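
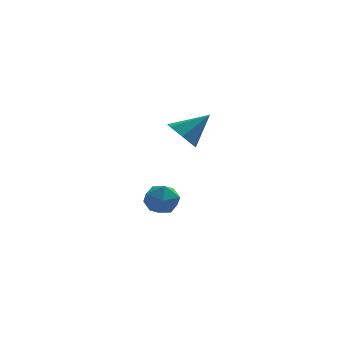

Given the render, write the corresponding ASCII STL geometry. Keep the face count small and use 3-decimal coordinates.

solid 
facet normal -0.734 -0.197 -0.650
outer loop
vertex -0.63 -1.865 2.59
vertex -1.155 -1.048 2.936
vertex -0.466 -1.093 2.171
endloop
endfacet
facet normal 0.908 -0.332 -0.256
outer loop
vertex -0.63 -1.865 2.59
vertex -0.466 -1.093 2.171
vertex 0.255 -0.672 4.184
endloop
endfacet
facet normal -0.734 -0.196 -0.650
outer loop
vertex -0.466 -1.093 2.171
vertex -1.155 -1.048 2.936
vertex -0.82 -0.287 2.328
endloop
endfacet
facet normal 0.816 0.433 -0.383
outer loop
vertex -0.466 -1.093 2.171
vertex -0.82 -0.287 2.328
vertex 0.255 -0.672 4.184
endloop
endfacet
facet normal -0.734 -0.196 -0.650
outer loop
vertex -0.82 -0.287 2.328
vertex -1.155 -1.048 2.936
vertex -1.426 -0.055 2.942
endloop
endfacet
facet normal 0.350 0.937 -0.008
outer loop
vertex -0.82 -0.287 2.328
vertex -1.426 -0.055 2.942
vertex 0.255 -0.672 4.184
endloop
endfacet
facet normal -0.734 -0.196 -0.650
outer loop
vertex -1.426 -0.055 2.942
vertex -1.155 -1.048 2.936
vertex -1.828 -0.571 3.552
endloop
endfacet
facet normal -0.139 0.799 0.585
outer loop
vertex -1.426 -0.055 2.942
vertex -1.828 -0.571 3.552
vertex 0.255 -0.672 4.184
endloop
endfacet
facet normal -0.734 -0.196 -0.650
outer loop
vertex -1.828 -0.571 3.552
vertex -1.155 -1.048 2.936
vertex -1.723 -1.446 3.697
endloop
endfacet
facet normal -0.283 0.124 0.951
outer loop
vertex -1.828 -0.571 3.552
vertex -1.723 -1.446 3.697
vertex 0.255 -0.672 4.184
endloop
endfacet
facet normal -0.734 -0.196 -0.650
outer loop
vertex -1.723 -1.446 3.697
vertex -1.155 -1.048 2.936
vertex -1.19 -2.022 3.269
endloop
endfacet
facet normal 0.027 -0.580 0.814
outer loop
vertex -1.723 -1.446 3.697
vertex -1.19 -2.022 3.269
vertex 0.255 -0.672 4.184
endloop
endfacet
facet normal -0.734 -0.196 -0.650
outer loop
vertex -1.19 -2.022 3.269
vertex -1.155 -1.048 2.936
vertex -0.63 -1.865 2.59
endloop
endfacet
facet normal 0.556 -0.783 0.278
outer loop
vertex -1.19 -2.022 3.269
vertex -0.63 -1.865 2.59
vertex 0.255 -0.672 4.184
endloop
endfacet
facet normal 0.090 0.944 0.318
outer loop
vertex -1.877 4.206 -3.551
vertex -2.299 3.917 -2.573
vertex -1.209 3.869 -2.74
endloop
endfacet
facet normal 0.594 0.788 -0.162
outer loop
vertex -1.877 4.206 -3.551
vertex -1.209 3.869 -2.74
vertex -1.037 3.527 -3.775
endloop
endfacet
facet normal 0.270 0.586 -0.764
outer loop
vertex -1.877 4.206 -3.551
vertex -1.037 3.527 -3.775
vertex -2.02 3.362 -4.248
endloop
endfacet
facet normal -0.435 0.616 -0.657
outer loop
vertex -1.877 4.206 -3.551
vertex -2.02 3.362 -4.248
vertex -2.801 3.603 -3.505
endloop
endfacet
facet normal -0.546 0.838 0.012
outer loop
vertex -1.877 4.206 -3.551
vertex -2.801 3.603 -3.505
vertex -2.299 3.917 -2.573
endloop
endfacet
facet normal 0.969 0.233 0.084
outer loop
vertex -1.037 3.527 -3.775
vertex -1.209 3.869 -2.74
vertex -0.939 2.817 -2.935
endloop
endfacet
facet normal 0.153 0.485 0.861
outer loop
vertex -1.209 3.869 -2.74
vertex -2.299 3.917 -2.573
vertex -1.72 3.058 -2.192
endloop
endfacet
facet normal -0.876 0.313 0.367
outer loop
vertex -2.299 3.917 -2.573
vertex -2.801 3.603 -3.505
vertex -2.703 2.893 -2.665
endloop
endfacet
facet normal -0.696 -0.046 -0.717
outer loop
vertex -2.801 3.603 -3.505
vertex -2.02 3.362 -4.248
vertex -2.531 2.551 -3.7
endloop
endfacet
facet normal 0.445 -0.095 -0.891
outer loop
vertex -2.02 3.362 -4.248
vertex -1.037 3.527 -3.775
vertex -1.441 2.503 -3.867
endloop
endfacet
facet normal 0.435 -0.616 0.657
outer loop
vertex -1.863 2.214 -2.889
vertex -0.939 2.817 -2.935
vertex -1.72 3.058 -2.192
endloop
endfacet
facet normal -0.270 -0.586 0.764
outer loop
vertex -1.863 2.214 -2.889
vertex -1.72 3.058 -2.192
vertex -2.703 2.893 -2.665
endloop
endfacet
facet normal -0.594 -0.788 0.162
outer loop
vertex -1.863 2.214 -2.889
vertex -2.703 2.893 -2.665
vertex -2.531 2.551 -3.7
endloop
endfacet
facet normal -0.090 -0.944 -0.318
outer loop
vertex -1.863 2.214 -2.889
vertex -2.531 2.551 -3.7
vertex -1.441 2.503 -3.867
endloop
endfacet
facet normal 0.546 -0.838 -0.012
outer loop
vertex -1.863 2.214 -2.889
vertex -1.441 2.503 -3.867
vertex -0.939 2.817 -2.935
endloop
endfacet
facet normal 0.696 0.046 0.717
outer loop
vertex -1.72 3.058 -2.192
vertex -0.939 2.817 -2.935
vertex -1.209 3.869 -2.74
endloop
endfacet
facet normal -0.445 0.095 0.891
outer loop
vertex -2.703 2.893 -2.665
vertex -1.72 3.058 -2.192
vertex -2.299 3.917 -2.573
endloop
endfacet
facet normal -0.969 -0.233 -0.084
outer loop
vertex -2.531 2.551 -3.7
vertex -2.703 2.893 -2.665
vertex -2.801 3.603 -3.505
endloop
endfacet
facet normal -0.153 -0.485 -0.861
outer loop
vertex -1.441 2.503 -3.867
vertex -2.531 2.551 -3.7
vertex -2.02 3.362 -4.248
endloop
endfacet
facet normal 0.876 -0.313 -0.367
outer loop
vertex -0.939 2.817 -2.935
vertex -1.441 2.503 -3.867
vertex -1.037 3.527 -3.775
endloop
endfacet

endsolid


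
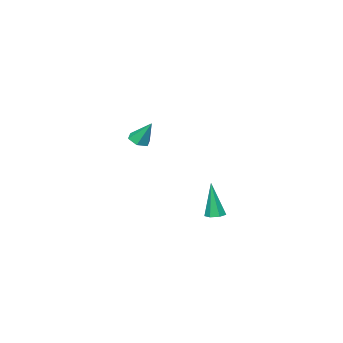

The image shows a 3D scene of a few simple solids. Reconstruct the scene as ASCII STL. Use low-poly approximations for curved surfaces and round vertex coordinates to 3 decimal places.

solid 
facet normal 0.100 -0.519 -0.849
outer loop
vertex 0.075 -4.303 -1.356
vertex -0.533 -4.123 -1.538
vertex -0.014 -3.75 -1.705
endloop
endfacet
facet normal 0.891 0.336 0.306
outer loop
vertex 0.075 -4.303 -1.356
vertex -0.014 -3.75 -1.705
vertex -0.687 -3.317 -0.222
endloop
endfacet
facet normal 0.100 -0.519 -0.849
outer loop
vertex -0.014 -3.75 -1.705
vertex -0.533 -4.123 -1.538
vertex -0.623 -3.57 -1.887
endloop
endfacet
facet normal 0.317 0.939 -0.131
outer loop
vertex -0.014 -3.75 -1.705
vertex -0.623 -3.57 -1.887
vertex -0.687 -3.317 -0.222
endloop
endfacet
facet normal 0.098 -0.520 -0.849
outer loop
vertex -0.623 -3.57 -1.887
vertex -0.533 -4.123 -1.538
vertex -1.141 -3.942 -1.719
endloop
endfacet
facet normal -0.607 0.782 -0.142
outer loop
vertex -0.623 -3.57 -1.887
vertex -1.141 -3.942 -1.719
vertex -0.687 -3.317 -0.222
endloop
endfacet
facet normal 0.098 -0.520 -0.849
outer loop
vertex -1.141 -3.942 -1.719
vertex -0.533 -4.123 -1.538
vertex -1.052 -4.495 -1.37
endloop
endfacet
facet normal -0.959 0.023 0.281
outer loop
vertex -1.141 -3.942 -1.719
vertex -1.052 -4.495 -1.37
vertex -0.687 -3.317 -0.222
endloop
endfacet
facet normal 0.098 -0.520 -0.849
outer loop
vertex -1.052 -4.495 -1.37
vertex -0.533 -4.123 -1.538
vertex -0.444 -4.676 -1.189
endloop
endfacet
facet normal -0.386 -0.580 0.718
outer loop
vertex -1.052 -4.495 -1.37
vertex -0.444 -4.676 -1.189
vertex -0.687 -3.317 -0.222
endloop
endfacet
facet normal 0.100 -0.519 -0.849
outer loop
vertex -0.444 -4.676 -1.189
vertex -0.533 -4.123 -1.538
vertex 0.075 -4.303 -1.356
endloop
endfacet
facet normal 0.538 -0.423 0.729
outer loop
vertex -0.444 -4.676 -1.189
vertex 0.075 -4.303 -1.356
vertex -0.687 -3.317 -0.222
endloop
endfacet
facet normal -0.001 0.148 -0.989
outer loop
vertex 1.878 3.01 -4.418
vertex 1.437 3.334 -4.369
vertex 1.969 3.473 -4.349
endloop
endfacet
facet normal 0.956 -0.217 0.197
outer loop
vertex 1.878 3.01 -4.418
vertex 1.969 3.473 -4.349
vertex 1.443 3.026 -2.291
endloop
endfacet
facet normal -0.001 0.148 -0.989
outer loop
vertex 1.969 3.473 -4.349
vertex 1.437 3.334 -4.369
vertex 1.659 3.832 -4.295
endloop
endfacet
facet normal 0.741 0.592 0.318
outer loop
vertex 1.969 3.473 -4.349
vertex 1.659 3.832 -4.295
vertex 1.443 3.026 -2.291
endloop
endfacet
facet normal -0.003 0.148 -0.989
outer loop
vertex 1.659 3.832 -4.295
vertex 1.437 3.334 -4.369
vertex 1.182 3.816 -4.296
endloop
endfacet
facet normal -0.032 0.928 0.370
outer loop
vertex 1.659 3.832 -4.295
vertex 1.182 3.816 -4.296
vertex 1.443 3.026 -2.291
endloop
endfacet
facet normal -0.003 0.148 -0.989
outer loop
vertex 1.182 3.816 -4.296
vertex 1.437 3.334 -4.369
vertex 0.897 3.437 -4.352
endloop
endfacet
facet normal -0.780 0.540 0.315
outer loop
vertex 1.182 3.816 -4.296
vertex 0.897 3.437 -4.352
vertex 1.443 3.026 -2.291
endloop
endfacet
facet normal -0.003 0.147 -0.989
outer loop
vertex 0.897 3.437 -4.352
vertex 1.437 3.334 -4.369
vertex 1.019 2.981 -4.42
endloop
endfacet
facet normal -0.940 -0.280 0.193
outer loop
vertex 0.897 3.437 -4.352
vertex 1.019 2.981 -4.42
vertex 1.443 3.026 -2.291
endloop
endfacet
facet normal -0.002 0.146 -0.989
outer loop
vertex 1.019 2.981 -4.42
vertex 1.437 3.334 -4.369
vertex 1.456 2.791 -4.449
endloop
endfacet
facet normal -0.391 -0.915 0.097
outer loop
vertex 1.019 2.981 -4.42
vertex 1.456 2.791 -4.449
vertex 1.443 3.026 -2.291
endloop
endfacet
facet normal -0.003 0.146 -0.989
outer loop
vertex 1.456 2.791 -4.449
vertex 1.437 3.334 -4.369
vertex 1.878 3.01 -4.418
endloop
endfacet
facet normal 0.453 -0.886 0.099
outer loop
vertex 1.456 2.791 -4.449
vertex 1.878 3.01 -4.418
vertex 1.443 3.026 -2.291
endloop
endfacet

endsolid


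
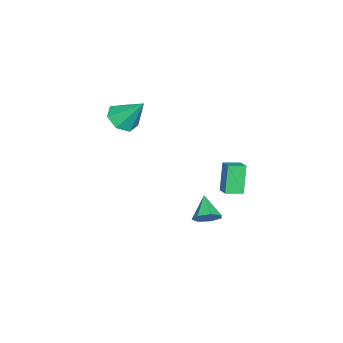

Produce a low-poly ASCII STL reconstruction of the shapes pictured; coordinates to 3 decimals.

solid 
facet normal -0.702 -0.611 -0.366
outer loop
vertex -0.674 2.702 1.689
vertex -1.283 3.521 1.488
vertex 0.073 2.847 0.014
endloop
endfacet
facet normal 0.586 -0.787 0.193
outer loop
vertex 0.683 3.379 0.332
vertex -0.674 2.702 1.689
vertex 0.073 2.847 0.014
endloop
endfacet
facet normal -0.701 -0.613 -0.365
outer loop
vertex 0.073 2.847 0.014
vertex -1.283 3.521 1.488
vertex -0.537 3.665 -0.187
endloop
endfacet
facet normal 0.406 0.079 -0.911
outer loop
vertex -0.537 3.665 -0.187
vertex 0.683 3.379 0.332
vertex 0.073 2.847 0.014
endloop
endfacet
facet normal -0.406 -0.079 0.910
outer loop
vertex -0.674 2.702 1.689
vertex -0.673 4.053 1.806
vertex -1.283 3.521 1.488
endloop
endfacet
facet normal 0.586 -0.787 0.193
outer loop
vertex -0.063 3.235 2.007
vertex -0.674 2.702 1.689
vertex 0.683 3.379 0.332
endloop
endfacet
facet normal -0.405 -0.079 0.911
outer loop
vertex -0.063 3.235 2.007
vertex -0.673 4.053 1.806
vertex -0.674 2.702 1.689
endloop
endfacet
facet normal -0.586 0.787 -0.193
outer loop
vertex -1.283 3.521 1.488
vertex -0.673 4.053 1.806
vertex -0.537 3.665 -0.187
endloop
endfacet
facet normal 0.406 0.078 -0.911
outer loop
vertex 0.074 4.198 0.131
vertex 0.683 3.379 0.332
vertex -0.537 3.665 -0.187
endloop
endfacet
facet normal -0.586 0.787 -0.193
outer loop
vertex -0.537 3.665 -0.187
vertex -0.673 4.053 1.806
vertex 0.074 4.198 0.131
endloop
endfacet
facet normal 0.702 0.612 0.365
outer loop
vertex 0.074 4.198 0.131
vertex -0.063 3.235 2.007
vertex 0.683 3.379 0.332
endloop
endfacet
facet normal 0.701 0.612 0.366
outer loop
vertex -0.673 4.053 1.806
vertex -0.063 3.235 2.007
vertex 0.074 4.198 0.131
endloop
endfacet
facet normal -0.048 -0.632 -0.773
outer loop
vertex -2.437 -4.817 2.21
vertex -3.181 -4.21 1.76
vertex -2.128 -4.155 1.65
endloop
endfacet
facet normal 0.877 -0.004 0.480
outer loop
vertex -2.437 -4.817 2.21
vertex -2.128 -4.155 1.65
vertex -3.079 -2.87 3.4
endloop
endfacet
facet normal -0.048 -0.632 -0.773
outer loop
vertex -2.128 -4.155 1.65
vertex -3.181 -4.21 1.76
vertex -2.612 -3.535 1.173
endloop
endfacet
facet normal 0.794 0.608 -0.015
outer loop
vertex -2.128 -4.155 1.65
vertex -2.612 -3.535 1.173
vertex -3.079 -2.87 3.4
endloop
endfacet
facet normal -0.048 -0.632 -0.773
outer loop
vertex -2.612 -3.535 1.173
vertex -3.181 -4.21 1.76
vertex -3.524 -3.423 1.138
endloop
endfacet
facet normal 0.128 0.957 -0.259
outer loop
vertex -2.612 -3.535 1.173
vertex -3.524 -3.423 1.138
vertex -3.079 -2.87 3.4
endloop
endfacet
facet normal -0.048 -0.632 -0.773
outer loop
vertex -3.524 -3.423 1.138
vertex -3.181 -4.21 1.76
vertex -4.178 -3.904 1.572
endloop
endfacet
facet normal -0.620 0.781 -0.069
outer loop
vertex -3.524 -3.423 1.138
vertex -4.178 -3.904 1.572
vertex -3.079 -2.87 3.4
endloop
endfacet
facet normal -0.048 -0.632 -0.773
outer loop
vertex -4.178 -3.904 1.572
vertex -3.181 -4.21 1.76
vertex -4.081 -4.615 2.147
endloop
endfacet
facet normal -0.886 0.213 0.412
outer loop
vertex -4.178 -3.904 1.572
vertex -4.081 -4.615 2.147
vertex -3.079 -2.87 3.4
endloop
endfacet
facet normal -0.048 -0.632 -0.773
outer loop
vertex -4.081 -4.615 2.147
vertex -3.181 -4.21 1.76
vertex -3.306 -5.021 2.431
endloop
endfacet
facet normal -0.470 -0.321 0.822
outer loop
vertex -4.081 -4.615 2.147
vertex -3.306 -5.021 2.431
vertex -3.079 -2.87 3.4
endloop
endfacet
facet normal -0.048 -0.632 -0.773
outer loop
vertex -3.306 -5.021 2.431
vertex -3.181 -4.21 1.76
vertex -2.437 -4.817 2.21
endloop
endfacet
facet normal 0.315 -0.417 0.853
outer loop
vertex -3.306 -5.021 2.431
vertex -2.437 -4.817 2.21
vertex -3.079 -2.87 3.4
endloop
endfacet
facet normal 0.718 0.404 -0.567
outer loop
vertex -0.274 1.445 -2.865
vertex -0.873 1.789 -3.378
vertex -0.509 2.128 -2.676
endloop
endfacet
facet normal 0.241 -0.181 0.953
outer loop
vertex -0.274 1.445 -2.865
vertex -0.509 2.128 -2.676
vertex -2.007 1.151 -2.482
endloop
endfacet
facet normal 0.718 0.403 -0.567
outer loop
vertex -0.509 2.128 -2.676
vertex -0.873 1.789 -3.378
vertex -1.018 2.556 -3.016
endloop
endfacet
facet normal -0.190 0.463 0.866
outer loop
vertex -0.509 2.128 -2.676
vertex -1.018 2.556 -3.016
vertex -2.007 1.151 -2.482
endloop
endfacet
facet normal 0.717 0.404 -0.568
outer loop
vertex -1.018 2.556 -3.016
vertex -0.873 1.789 -3.378
vertex -1.418 2.406 -3.628
endloop
endfacet
facet normal -0.716 0.623 0.315
outer loop
vertex -1.018 2.556 -3.016
vertex -1.418 2.406 -3.628
vertex -2.007 1.151 -2.482
endloop
endfacet
facet normal 0.718 0.404 -0.567
outer loop
vertex -1.418 2.406 -3.628
vertex -0.873 1.789 -3.378
vertex -1.407 1.792 -4.052
endloop
endfacet
facet normal -0.941 0.181 -0.286
outer loop
vertex -1.418 2.406 -3.628
vertex -1.407 1.792 -4.052
vertex -2.007 1.151 -2.482
endloop
endfacet
facet normal 0.718 0.404 -0.567
outer loop
vertex -1.407 1.792 -4.052
vertex -0.873 1.789 -3.378
vertex -0.994 1.176 -3.968
endloop
endfacet
facet normal -0.695 -0.532 -0.483
outer loop
vertex -1.407 1.792 -4.052
vertex -0.994 1.176 -3.968
vertex -2.007 1.151 -2.482
endloop
endfacet
facet normal 0.718 0.404 -0.567
outer loop
vertex -0.994 1.176 -3.968
vertex -0.873 1.789 -3.378
vertex -0.49 1.021 -3.44
endloop
endfacet
facet normal -0.165 -0.978 -0.129
outer loop
vertex -0.994 1.176 -3.968
vertex -0.49 1.021 -3.44
vertex -2.007 1.151 -2.482
endloop
endfacet
facet normal 0.718 0.404 -0.567
outer loop
vertex -0.49 1.021 -3.44
vertex -0.873 1.789 -3.378
vertex -0.274 1.445 -2.865
endloop
endfacet
facet normal 0.252 -0.822 0.511
outer loop
vertex -0.49 1.021 -3.44
vertex -0.274 1.445 -2.865
vertex -2.007 1.151 -2.482
endloop
endfacet

endsolid


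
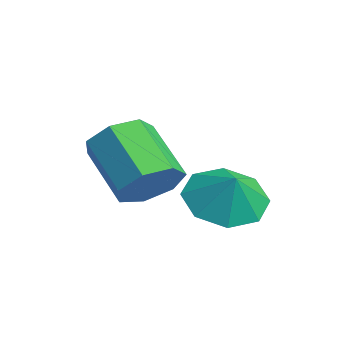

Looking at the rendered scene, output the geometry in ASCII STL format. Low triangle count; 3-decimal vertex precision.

solid 
facet normal -0.605 -0.043 -0.795
outer loop
vertex -1.07 2.952 -2.871
vertex -1.918 3.167 -2.237
vertex -1.217 3.763 -2.803
endloop
endfacet
facet normal 0.979 0.168 0.112
outer loop
vertex -1.07 2.952 -2.871
vertex -1.217 3.763 -2.803
vertex -1.282 3.213 -1.403
endloop
endfacet
facet normal -0.605 -0.044 -0.795
outer loop
vertex -1.217 3.763 -2.803
vertex -1.918 3.167 -2.237
vertex -1.775 4.225 -2.404
endloop
endfacet
facet normal 0.723 0.631 0.281
outer loop
vertex -1.217 3.763 -2.803
vertex -1.775 4.225 -2.404
vertex -1.282 3.213 -1.403
endloop
endfacet
facet normal -0.605 -0.044 -0.795
outer loop
vertex -1.775 4.225 -2.404
vertex -1.918 3.167 -2.237
vertex -2.416 4.067 -1.907
endloop
endfacet
facet normal 0.288 0.741 0.607
outer loop
vertex -1.775 4.225 -2.404
vertex -2.416 4.067 -1.907
vertex -1.282 3.213 -1.403
endloop
endfacet
facet normal -0.605 -0.043 -0.795
outer loop
vertex -2.416 4.067 -1.907
vertex -1.918 3.167 -2.237
vertex -2.766 3.382 -1.604
endloop
endfacet
facet normal -0.072 0.434 0.898
outer loop
vertex -2.416 4.067 -1.907
vertex -2.766 3.382 -1.604
vertex -1.282 3.213 -1.403
endloop
endfacet
facet normal -0.605 -0.045 -0.795
outer loop
vertex -2.766 3.382 -1.604
vertex -1.918 3.167 -2.237
vertex -2.618 2.571 -1.671
endloop
endfacet
facet normal -0.145 -0.108 0.983
outer loop
vertex -2.766 3.382 -1.604
vertex -2.618 2.571 -1.671
vertex -1.282 3.213 -1.403
endloop
endfacet
facet normal -0.605 -0.044 -0.795
outer loop
vertex -2.618 2.571 -1.671
vertex -1.918 3.167 -2.237
vertex -2.061 2.11 -2.07
endloop
endfacet
facet normal 0.111 -0.570 0.814
outer loop
vertex -2.618 2.571 -1.671
vertex -2.061 2.11 -2.07
vertex -1.282 3.213 -1.403
endloop
endfacet
facet normal -0.605 -0.044 -0.795
outer loop
vertex -2.061 2.11 -2.07
vertex -1.918 3.167 -2.237
vertex -1.419 2.268 -2.567
endloop
endfacet
facet normal 0.546 -0.681 0.489
outer loop
vertex -2.061 2.11 -2.07
vertex -1.419 2.268 -2.567
vertex -1.282 3.213 -1.403
endloop
endfacet
facet normal -0.605 -0.044 -0.795
outer loop
vertex -1.419 2.268 -2.567
vertex -1.918 3.167 -2.237
vertex -1.07 2.952 -2.871
endloop
endfacet
facet normal 0.906 -0.375 0.197
outer loop
vertex -1.419 2.268 -2.567
vertex -1.07 2.952 -2.871
vertex -1.282 3.213 -1.403
endloop
endfacet
facet normal 0.748 0.231 -0.622
outer loop
vertex -2.6 2.093 -1.419
vertex -3.053 1.678 -2.118
vertex -3.098 2.566 -1.843
endloop
endfacet
facet normal 0.243 0.777 0.581
outer loop
vertex -2.6 2.093 -1.419
vertex -3.098 2.566 -1.843
vertex -4.014 1.656 -0.244
endloop
endfacet
facet normal 0.244 0.776 0.581
outer loop
vertex -4.014 1.656 -0.244
vertex -3.098 2.566 -1.843
vertex -4.512 2.129 -0.667
endloop
endfacet
facet normal -0.748 -0.231 0.622
outer loop
vertex -4.014 1.656 -0.244
vertex -4.512 2.129 -0.667
vertex -4.467 1.242 -0.942
endloop
endfacet
facet normal 0.747 0.231 -0.623
outer loop
vertex -3.098 2.566 -1.843
vertex -3.053 1.678 -2.118
vertex -3.563 2.37 -2.473
endloop
endfacet
facet normal -0.331 0.942 -0.048
outer loop
vertex -3.098 2.566 -1.843
vertex -3.563 2.37 -2.473
vertex -4.512 2.129 -0.667
endloop
endfacet
facet normal -0.331 0.942 -0.048
outer loop
vertex -4.512 2.129 -0.667
vertex -3.563 2.37 -2.473
vertex -4.976 1.934 -1.298
endloop
endfacet
facet normal -0.748 -0.231 0.622
outer loop
vertex -4.512 2.129 -0.667
vertex -4.976 1.934 -1.298
vertex -4.467 1.242 -0.942
endloop
endfacet
facet normal 0.748 0.232 -0.622
outer loop
vertex -3.563 2.37 -2.473
vertex -3.053 1.678 -2.118
vertex -3.643 1.654 -2.836
endloop
endfacet
facet normal -0.656 0.398 -0.641
outer loop
vertex -3.563 2.37 -2.473
vertex -3.643 1.654 -2.836
vertex -4.976 1.934 -1.298
endloop
endfacet
facet normal -0.656 0.399 -0.641
outer loop
vertex -4.976 1.934 -1.298
vertex -3.643 1.654 -2.836
vertex -5.057 1.217 -1.661
endloop
endfacet
facet normal -0.748 -0.230 0.622
outer loop
vertex -4.976 1.934 -1.298
vertex -5.057 1.217 -1.661
vertex -4.467 1.242 -0.942
endloop
endfacet
facet normal 0.748 0.231 -0.622
outer loop
vertex -3.643 1.654 -2.836
vertex -3.053 1.678 -2.118
vertex -3.279 0.956 -2.658
endloop
endfacet
facet normal -0.487 -0.445 -0.751
outer loop
vertex -3.643 1.654 -2.836
vertex -3.279 0.956 -2.658
vertex -5.057 1.217 -1.661
endloop
endfacet
facet normal -0.487 -0.445 -0.751
outer loop
vertex -5.057 1.217 -1.661
vertex -3.279 0.956 -2.658
vertex -4.693 0.519 -1.483
endloop
endfacet
facet normal -0.748 -0.232 0.622
outer loop
vertex -5.057 1.217 -1.661
vertex -4.693 0.519 -1.483
vertex -4.467 1.242 -0.942
endloop
endfacet
facet normal 0.748 0.231 -0.622
outer loop
vertex -3.279 0.956 -2.658
vertex -3.053 1.678 -2.118
vertex -2.745 0.802 -2.073
endloop
endfacet
facet normal 0.049 -0.954 -0.296
outer loop
vertex -3.279 0.956 -2.658
vertex -2.745 0.802 -2.073
vertex -4.693 0.519 -1.483
endloop
endfacet
facet normal 0.049 -0.954 -0.296
outer loop
vertex -4.693 0.519 -1.483
vertex -2.745 0.802 -2.073
vertex -4.159 0.365 -0.898
endloop
endfacet
facet normal -0.748 -0.232 0.622
outer loop
vertex -4.693 0.519 -1.483
vertex -4.159 0.365 -0.898
vertex -4.467 1.242 -0.942
endloop
endfacet
facet normal 0.748 0.231 -0.622
outer loop
vertex -2.745 0.802 -2.073
vertex -3.053 1.678 -2.118
vertex -2.443 1.308 -1.522
endloop
endfacet
facet normal 0.548 -0.744 0.383
outer loop
vertex -2.745 0.802 -2.073
vertex -2.443 1.308 -1.522
vertex -4.159 0.365 -0.898
endloop
endfacet
facet normal 0.548 -0.744 0.382
outer loop
vertex -4.159 0.365 -0.898
vertex -2.443 1.308 -1.522
vertex -3.857 0.871 -0.346
endloop
endfacet
facet normal -0.748 -0.232 0.622
outer loop
vertex -4.159 0.365 -0.898
vertex -3.857 0.871 -0.346
vertex -4.467 1.242 -0.942
endloop
endfacet
facet normal 0.748 0.231 -0.622
outer loop
vertex -2.443 1.308 -1.522
vertex -3.053 1.678 -2.118
vertex -2.6 2.093 -1.419
endloop
endfacet
facet normal 0.635 0.026 0.772
outer loop
vertex -2.443 1.308 -1.522
vertex -2.6 2.093 -1.419
vertex -3.857 0.871 -0.346
endloop
endfacet
facet normal 0.634 0.026 0.773
outer loop
vertex -3.857 0.871 -0.346
vertex -2.6 2.093 -1.419
vertex -4.014 1.656 -0.244
endloop
endfacet
facet normal -0.748 -0.230 0.622
outer loop
vertex -3.857 0.871 -0.346
vertex -4.014 1.656 -0.244
vertex -4.467 1.242 -0.942
endloop
endfacet

endsolid


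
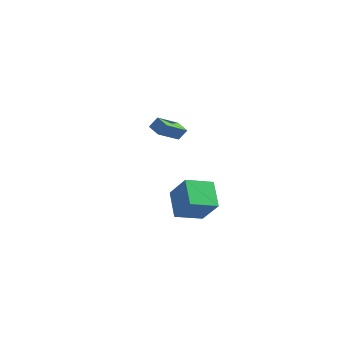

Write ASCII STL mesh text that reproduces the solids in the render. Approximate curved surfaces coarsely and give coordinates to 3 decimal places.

solid 
facet normal -0.414 -0.397 -0.819
outer loop
vertex 1.779 -4.662 3.635
vertex 1.881 -3.011 2.783
vertex 2.615 -4.878 3.317
endloop
endfacet
facet normal -0.055 -0.888 0.457
outer loop
vertex 2.959 -4.549 3.997
vertex 1.779 -4.662 3.635
vertex 2.615 -4.878 3.317
endloop
endfacet
facet normal -0.414 -0.397 -0.819
outer loop
vertex 2.615 -4.878 3.317
vertex 1.881 -3.011 2.783
vertex 2.717 -3.227 2.465
endloop
endfacet
facet normal 0.908 -0.235 -0.346
outer loop
vertex 2.717 -3.227 2.465
vertex 2.959 -4.549 3.997
vertex 2.615 -4.878 3.317
endloop
endfacet
facet normal -0.908 0.235 0.346
outer loop
vertex 1.779 -4.662 3.635
vertex 2.225 -2.682 3.463
vertex 1.881 -3.011 2.783
endloop
endfacet
facet normal -0.055 -0.888 0.457
outer loop
vertex 2.123 -4.333 4.315
vertex 1.779 -4.662 3.635
vertex 2.959 -4.549 3.997
endloop
endfacet
facet normal -0.908 0.235 0.346
outer loop
vertex 2.123 -4.333 4.315
vertex 2.225 -2.682 3.463
vertex 1.779 -4.662 3.635
endloop
endfacet
facet normal 0.055 0.888 -0.457
outer loop
vertex 1.881 -3.011 2.783
vertex 2.225 -2.682 3.463
vertex 2.717 -3.227 2.465
endloop
endfacet
facet normal 0.908 -0.235 -0.346
outer loop
vertex 3.061 -2.898 3.145
vertex 2.959 -4.549 3.997
vertex 2.717 -3.227 2.465
endloop
endfacet
facet normal 0.055 0.888 -0.457
outer loop
vertex 2.717 -3.227 2.465
vertex 2.225 -2.682 3.463
vertex 3.061 -2.898 3.145
endloop
endfacet
facet normal 0.414 0.397 0.819
outer loop
vertex 3.061 -2.898 3.145
vertex 2.123 -4.333 4.315
vertex 2.959 -4.549 3.997
endloop
endfacet
facet normal 0.414 0.397 0.819
outer loop
vertex 2.225 -2.682 3.463
vertex 2.123 -4.333 4.315
vertex 3.061 -2.898 3.145
endloop
endfacet
facet normal -0.586 0.493 0.643
outer loop
vertex 1.021 -0.598 -1.989
vertex 1.851 0.99 -2.45
vertex -0.416 -0.294 -3.532
endloop
endfacet
facet normal -0.449 -0.858 0.249
outer loop
vertex 0.769 -1.29 -4.83
vertex 1.021 -0.598 -1.989
vertex -0.416 -0.294 -3.532
endloop
endfacet
facet normal -0.586 0.493 0.643
outer loop
vertex -0.416 -0.294 -3.532
vertex 1.851 0.99 -2.45
vertex 0.414 1.293 -3.993
endloop
endfacet
facet normal -0.674 0.142 -0.725
outer loop
vertex 0.414 1.293 -3.993
vertex 0.769 -1.29 -4.83
vertex -0.416 -0.294 -3.532
endloop
endfacet
facet normal 0.674 -0.142 0.725
outer loop
vertex 1.021 -0.598 -1.989
vertex 3.036 -0.006 -3.748
vertex 1.851 0.99 -2.45
endloop
endfacet
facet normal -0.448 -0.859 0.249
outer loop
vertex 2.206 -1.593 -3.287
vertex 1.021 -0.598 -1.989
vertex 0.769 -1.29 -4.83
endloop
endfacet
facet normal 0.674 -0.142 0.725
outer loop
vertex 2.206 -1.593 -3.287
vertex 3.036 -0.006 -3.748
vertex 1.021 -0.598 -1.989
endloop
endfacet
facet normal 0.449 0.858 -0.249
outer loop
vertex 1.851 0.99 -2.45
vertex 3.036 -0.006 -3.748
vertex 0.414 1.293 -3.993
endloop
endfacet
facet normal -0.674 0.142 -0.725
outer loop
vertex 1.599 0.298 -5.291
vertex 0.769 -1.29 -4.83
vertex 0.414 1.293 -3.993
endloop
endfacet
facet normal 0.449 0.858 -0.249
outer loop
vertex 0.414 1.293 -3.993
vertex 3.036 -0.006 -3.748
vertex 1.599 0.298 -5.291
endloop
endfacet
facet normal 0.586 -0.493 -0.643
outer loop
vertex 1.599 0.298 -5.291
vertex 2.206 -1.593 -3.287
vertex 0.769 -1.29 -4.83
endloop
endfacet
facet normal 0.586 -0.493 -0.643
outer loop
vertex 3.036 -0.006 -3.748
vertex 2.206 -1.593 -3.287
vertex 1.599 0.298 -5.291
endloop
endfacet

endsolid


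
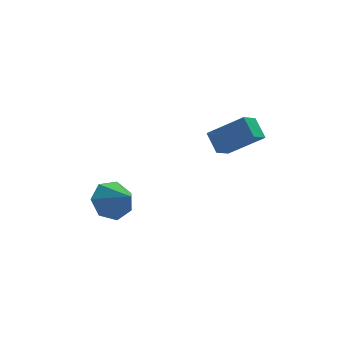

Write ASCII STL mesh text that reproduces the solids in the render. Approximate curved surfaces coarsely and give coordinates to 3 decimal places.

solid 
facet normal -0.750 0.295 -0.592
outer loop
vertex -0.538 -2.704 0.862
vertex 0.034 -2.162 0.408
vertex -0.339 -3.428 0.249
endloop
endfacet
facet normal -0.629 -0.596 0.500
outer loop
vertex 0.906 -3.918 1.232
vertex -0.538 -2.704 0.862
vertex -0.339 -3.428 0.249
endloop
endfacet
facet normal -0.749 0.295 -0.593
outer loop
vertex -0.339 -3.428 0.249
vertex 0.034 -2.162 0.408
vertex 0.234 -2.886 -0.205
endloop
endfacet
facet normal 0.205 -0.747 -0.632
outer loop
vertex 0.234 -2.886 -0.205
vertex 0.906 -3.918 1.232
vertex -0.339 -3.428 0.249
endloop
endfacet
facet normal -0.206 0.747 0.633
outer loop
vertex -0.538 -2.704 0.862
vertex 1.279 -2.652 1.391
vertex 0.034 -2.162 0.408
endloop
endfacet
facet normal -0.629 -0.596 0.499
outer loop
vertex 0.706 -3.194 1.845
vertex -0.538 -2.704 0.862
vertex 0.906 -3.918 1.232
endloop
endfacet
facet normal -0.205 0.747 0.632
outer loop
vertex 0.706 -3.194 1.845
vertex 1.279 -2.652 1.391
vertex -0.538 -2.704 0.862
endloop
endfacet
facet normal 0.629 0.596 -0.499
outer loop
vertex 0.034 -2.162 0.408
vertex 1.279 -2.652 1.391
vertex 0.234 -2.886 -0.205
endloop
endfacet
facet normal 0.206 -0.747 -0.632
outer loop
vertex 1.478 -3.376 0.778
vertex 0.906 -3.918 1.232
vertex 0.234 -2.886 -0.205
endloop
endfacet
facet normal 0.629 0.596 -0.499
outer loop
vertex 0.234 -2.886 -0.205
vertex 1.279 -2.652 1.391
vertex 1.478 -3.376 0.778
endloop
endfacet
facet normal 0.750 -0.295 0.593
outer loop
vertex 1.478 -3.376 0.778
vertex 0.706 -3.194 1.845
vertex 0.906 -3.918 1.232
endloop
endfacet
facet normal 0.749 -0.296 0.593
outer loop
vertex 1.279 -2.652 1.391
vertex 0.706 -3.194 1.845
vertex 1.478 -3.376 0.778
endloop
endfacet
facet normal -0.390 0.710 -0.586
outer loop
vertex -3.016 -0.949 -3.189
vertex -3.821 -1.394 -3.192
vertex -3.525 -0.749 -2.607
endloop
endfacet
facet normal 0.770 0.185 0.610
outer loop
vertex -3.016 -0.949 -3.189
vertex -3.525 -0.749 -2.607
vertex -3.299 -2.346 -2.408
endloop
endfacet
facet normal -0.390 0.710 -0.586
outer loop
vertex -3.525 -0.749 -2.607
vertex -3.821 -1.394 -3.192
vertex -4.257 -1.035 -2.466
endloop
endfacet
facet normal 0.134 0.141 0.981
outer loop
vertex -3.525 -0.749 -2.607
vertex -4.257 -1.035 -2.466
vertex -3.299 -2.346 -2.408
endloop
endfacet
facet normal -0.390 0.711 -0.586
outer loop
vertex -4.257 -1.035 -2.466
vertex -3.821 -1.394 -3.192
vertex -4.661 -1.591 -2.872
endloop
endfacet
facet normal -0.449 -0.291 0.845
outer loop
vertex -4.257 -1.035 -2.466
vertex -4.661 -1.591 -2.872
vertex -3.299 -2.346 -2.408
endloop
endfacet
facet normal -0.390 0.711 -0.586
outer loop
vertex -4.661 -1.591 -2.872
vertex -3.821 -1.394 -3.192
vertex -4.433 -1.999 -3.519
endloop
endfacet
facet normal -0.539 -0.785 0.305
outer loop
vertex -4.661 -1.591 -2.872
vertex -4.433 -1.999 -3.519
vertex -3.299 -2.346 -2.408
endloop
endfacet
facet normal -0.390 0.711 -0.585
outer loop
vertex -4.433 -1.999 -3.519
vertex -3.821 -1.394 -3.192
vertex -3.744 -1.951 -3.92
endloop
endfacet
facet normal -0.068 -0.970 -0.233
outer loop
vertex -4.433 -1.999 -3.519
vertex -3.744 -1.951 -3.92
vertex -3.299 -2.346 -2.408
endloop
endfacet
facet normal -0.390 0.711 -0.585
outer loop
vertex -3.744 -1.951 -3.92
vertex -3.821 -1.394 -3.192
vertex -3.113 -1.484 -3.773
endloop
endfacet
facet normal 0.607 -0.706 -0.363
outer loop
vertex -3.744 -1.951 -3.92
vertex -3.113 -1.484 -3.773
vertex -3.299 -2.346 -2.408
endloop
endfacet
facet normal -0.390 0.710 -0.586
outer loop
vertex -3.113 -1.484 -3.773
vertex -3.821 -1.394 -3.192
vertex -3.016 -0.949 -3.189
endloop
endfacet
facet normal 0.981 -0.192 0.013
outer loop
vertex -3.113 -1.484 -3.773
vertex -3.016 -0.949 -3.189
vertex -3.299 -2.346 -2.408
endloop
endfacet

endsolid


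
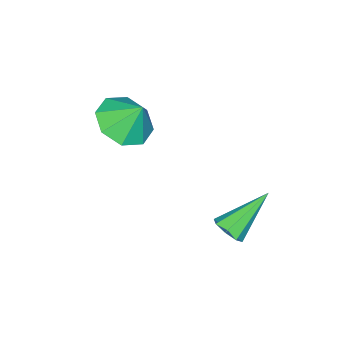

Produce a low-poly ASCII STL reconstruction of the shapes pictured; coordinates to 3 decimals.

solid 
facet normal 0.057 -0.553 -0.831
outer loop
vertex 1.008 0.526 1.209
vertex 0.174 0.027 1.484
vertex 0.363 0.859 0.943
endloop
endfacet
facet normal 0.393 0.902 0.178
outer loop
vertex 1.008 0.526 1.209
vertex 0.363 0.859 0.943
vertex 0.106 0.673 2.456
endloop
endfacet
facet normal 0.057 -0.553 -0.831
outer loop
vertex 0.363 0.859 0.943
vertex 0.174 0.027 1.484
vertex -0.393 0.704 0.994
endloop
endfacet
facet normal -0.194 0.977 0.087
outer loop
vertex 0.363 0.859 0.943
vertex -0.393 0.704 0.994
vertex 0.106 0.673 2.456
endloop
endfacet
facet normal 0.058 -0.553 -0.831
outer loop
vertex -0.393 0.704 0.994
vertex 0.174 0.027 1.484
vertex -0.817 0.153 1.331
endloop
endfacet
facet normal -0.688 0.682 0.249
outer loop
vertex -0.393 0.704 0.994
vertex -0.817 0.153 1.331
vertex 0.106 0.673 2.456
endloop
endfacet
facet normal 0.058 -0.553 -0.831
outer loop
vertex -0.817 0.153 1.331
vertex 0.174 0.027 1.484
vertex -0.661 -0.472 1.758
endloop
endfacet
facet normal -0.800 0.189 0.569
outer loop
vertex -0.817 0.153 1.331
vertex -0.661 -0.472 1.758
vertex 0.106 0.673 2.456
endloop
endfacet
facet normal 0.058 -0.553 -0.831
outer loop
vertex -0.661 -0.472 1.758
vertex 0.174 0.027 1.484
vertex -0.016 -0.805 2.024
endloop
endfacet
facet normal -0.464 -0.213 0.860
outer loop
vertex -0.661 -0.472 1.758
vertex -0.016 -0.805 2.024
vertex 0.106 0.673 2.456
endloop
endfacet
facet normal 0.056 -0.553 -0.832
outer loop
vertex -0.016 -0.805 2.024
vertex 0.174 0.027 1.484
vertex 0.74 -0.651 1.973
endloop
endfacet
facet normal 0.123 -0.288 0.950
outer loop
vertex -0.016 -0.805 2.024
vertex 0.74 -0.651 1.973
vertex 0.106 0.673 2.456
endloop
endfacet
facet normal 0.057 -0.552 -0.832
outer loop
vertex 0.74 -0.651 1.973
vertex 0.174 0.027 1.484
vertex 1.164 -0.1 1.636
endloop
endfacet
facet normal 0.616 0.008 0.788
outer loop
vertex 0.74 -0.651 1.973
vertex 1.164 -0.1 1.636
vertex 0.106 0.673 2.456
endloop
endfacet
facet normal 0.057 -0.553 -0.831
outer loop
vertex 1.164 -0.1 1.636
vertex 0.174 0.027 1.484
vertex 1.008 0.526 1.209
endloop
endfacet
facet normal 0.728 0.501 0.468
outer loop
vertex 1.164 -0.1 1.636
vertex 1.008 0.526 1.209
vertex 0.106 0.673 2.456
endloop
endfacet
facet normal 0.691 -0.324 -0.646
outer loop
vertex 0.319 3.838 -1.829
vertex -0.107 3.669 -2.2
vertex 0.202 4.164 -2.118
endloop
endfacet
facet normal 0.452 0.677 0.581
outer loop
vertex 0.319 3.838 -1.829
vertex 0.202 4.164 -2.118
vertex -1.393 4.271 -1.0
endloop
endfacet
facet normal 0.691 -0.324 -0.646
outer loop
vertex 0.202 4.164 -2.118
vertex -0.107 3.669 -2.2
vertex -0.096 4.201 -2.455
endloop
endfacet
facet normal 0.089 0.996 0.031
outer loop
vertex 0.202 4.164 -2.118
vertex -0.096 4.201 -2.455
vertex -1.393 4.271 -1.0
endloop
endfacet
facet normal 0.692 -0.323 -0.645
outer loop
vertex -0.096 4.201 -2.455
vertex -0.107 3.669 -2.2
vertex -0.4 3.925 -2.643
endloop
endfacet
facet normal -0.444 0.784 -0.433
outer loop
vertex -0.096 4.201 -2.455
vertex -0.4 3.925 -2.643
vertex -1.393 4.271 -1.0
endloop
endfacet
facet normal 0.692 -0.324 -0.645
outer loop
vertex -0.4 3.925 -2.643
vertex -0.107 3.669 -2.2
vertex -0.533 3.499 -2.572
endloop
endfacet
facet normal -0.827 0.169 -0.536
outer loop
vertex -0.4 3.925 -2.643
vertex -0.533 3.499 -2.572
vertex -1.393 4.271 -1.0
endloop
endfacet
facet normal 0.692 -0.323 -0.645
outer loop
vertex -0.533 3.499 -2.572
vertex -0.107 3.669 -2.2
vertex -0.416 3.173 -2.283
endloop
endfacet
facet normal -0.841 -0.495 -0.217
outer loop
vertex -0.533 3.499 -2.572
vertex -0.416 3.173 -2.283
vertex -1.393 4.271 -1.0
endloop
endfacet
facet normal 0.692 -0.323 -0.645
outer loop
vertex -0.416 3.173 -2.283
vertex -0.107 3.669 -2.2
vertex -0.118 3.137 -1.945
endloop
endfacet
facet normal -0.476 -0.814 0.333
outer loop
vertex -0.416 3.173 -2.283
vertex -0.118 3.137 -1.945
vertex -1.393 4.271 -1.0
endloop
endfacet
facet normal 0.691 -0.324 -0.646
outer loop
vertex -0.118 3.137 -1.945
vertex -0.107 3.669 -2.2
vertex 0.187 3.412 -1.757
endloop
endfacet
facet normal 0.053 -0.603 0.796
outer loop
vertex -0.118 3.137 -1.945
vertex 0.187 3.412 -1.757
vertex -1.393 4.271 -1.0
endloop
endfacet
facet normal 0.691 -0.323 -0.646
outer loop
vertex 0.187 3.412 -1.757
vertex -0.107 3.669 -2.2
vertex 0.319 3.838 -1.829
endloop
endfacet
facet normal 0.439 0.016 0.898
outer loop
vertex 0.187 3.412 -1.757
vertex 0.319 3.838 -1.829
vertex -1.393 4.271 -1.0
endloop
endfacet

endsolid


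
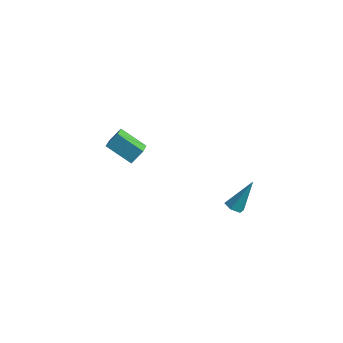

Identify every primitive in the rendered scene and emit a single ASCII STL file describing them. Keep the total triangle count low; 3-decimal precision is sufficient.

solid 
facet normal -0.271 -0.472 -0.839
outer loop
vertex 3.839 -4.052 0.603
vertex 3.35 -3.825 0.633
vertex 3.747 -3.576 0.365
endloop
endfacet
facet normal 0.985 0.139 -0.103
outer loop
vertex 3.839 -4.052 0.603
vertex 3.747 -3.576 0.365
vertex 3.85 -2.955 2.187
endloop
endfacet
facet normal -0.272 -0.471 -0.840
outer loop
vertex 3.747 -3.576 0.365
vertex 3.35 -3.825 0.633
vertex 3.258 -3.349 0.396
endloop
endfacet
facet normal 0.383 0.868 -0.317
outer loop
vertex 3.747 -3.576 0.365
vertex 3.258 -3.349 0.396
vertex 3.85 -2.955 2.187
endloop
endfacet
facet normal -0.269 -0.470 -0.840
outer loop
vertex 3.258 -3.349 0.396
vertex 3.35 -3.825 0.633
vertex 2.861 -3.599 0.663
endloop
endfacet
facet normal -0.537 0.844 -0.008
outer loop
vertex 3.258 -3.349 0.396
vertex 2.861 -3.599 0.663
vertex 3.85 -2.955 2.187
endloop
endfacet
facet normal -0.269 -0.470 -0.840
outer loop
vertex 2.861 -3.599 0.663
vertex 3.35 -3.825 0.633
vertex 2.953 -4.075 0.9
endloop
endfacet
facet normal -0.853 0.091 0.515
outer loop
vertex 2.861 -3.599 0.663
vertex 2.953 -4.075 0.9
vertex 3.85 -2.955 2.187
endloop
endfacet
facet normal -0.270 -0.470 -0.841
outer loop
vertex 2.953 -4.075 0.9
vertex 3.35 -3.825 0.633
vertex 3.442 -4.302 0.87
endloop
endfacet
facet normal -0.251 -0.637 0.729
outer loop
vertex 2.953 -4.075 0.9
vertex 3.442 -4.302 0.87
vertex 3.85 -2.955 2.187
endloop
endfacet
facet normal -0.270 -0.470 -0.841
outer loop
vertex 3.442 -4.302 0.87
vertex 3.35 -3.825 0.633
vertex 3.839 -4.052 0.603
endloop
endfacet
facet normal 0.669 -0.613 0.420
outer loop
vertex 3.442 -4.302 0.87
vertex 3.839 -4.052 0.603
vertex 3.85 -2.955 2.187
endloop
endfacet
facet normal -0.852 -0.130 0.507
outer loop
vertex -3.568 -3.785 2.697
vertex -4.092 -2.769 2.077
vertex -3.885 -4.365 2.015
endloop
endfacet
facet normal 0.404 -0.781 0.477
outer loop
vertex -2.488 -4.151 1.183
vertex -3.568 -3.785 2.697
vertex -3.885 -4.365 2.015
endloop
endfacet
facet normal -0.852 -0.130 0.507
outer loop
vertex -3.885 -4.365 2.015
vertex -4.092 -2.769 2.077
vertex -4.409 -3.349 1.395
endloop
endfacet
facet normal -0.334 -0.611 -0.718
outer loop
vertex -4.409 -3.349 1.395
vertex -2.488 -4.151 1.183
vertex -3.885 -4.365 2.015
endloop
endfacet
facet normal 0.334 0.611 0.718
outer loop
vertex -3.568 -3.785 2.697
vertex -2.695 -2.555 1.245
vertex -4.092 -2.769 2.077
endloop
endfacet
facet normal 0.404 -0.781 0.477
outer loop
vertex -2.171 -3.571 1.865
vertex -3.568 -3.785 2.697
vertex -2.488 -4.151 1.183
endloop
endfacet
facet normal 0.334 0.611 0.718
outer loop
vertex -2.171 -3.571 1.865
vertex -2.695 -2.555 1.245
vertex -3.568 -3.785 2.697
endloop
endfacet
facet normal -0.404 0.781 -0.477
outer loop
vertex -4.092 -2.769 2.077
vertex -2.695 -2.555 1.245
vertex -4.409 -3.349 1.395
endloop
endfacet
facet normal -0.334 -0.611 -0.718
outer loop
vertex -3.012 -3.135 0.563
vertex -2.488 -4.151 1.183
vertex -4.409 -3.349 1.395
endloop
endfacet
facet normal -0.404 0.781 -0.477
outer loop
vertex -4.409 -3.349 1.395
vertex -2.695 -2.555 1.245
vertex -3.012 -3.135 0.563
endloop
endfacet
facet normal 0.852 0.130 -0.507
outer loop
vertex -3.012 -3.135 0.563
vertex -2.171 -3.571 1.865
vertex -2.488 -4.151 1.183
endloop
endfacet
facet normal 0.852 0.130 -0.507
outer loop
vertex -2.695 -2.555 1.245
vertex -2.171 -3.571 1.865
vertex -3.012 -3.135 0.563
endloop
endfacet

endsolid


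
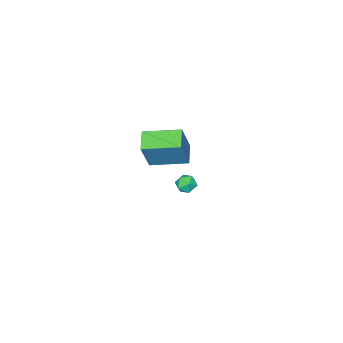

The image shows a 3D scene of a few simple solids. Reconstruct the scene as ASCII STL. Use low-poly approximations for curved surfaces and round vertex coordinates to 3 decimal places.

solid 
facet normal -0.716 -0.593 0.368
outer loop
vertex 3.916 -2.515 3.829
vertex 2.797 -0.954 4.165
vertex 3.139 -2.688 2.039
endloop
endfacet
facet normal 0.574 -0.801 -0.172
outer loop
vertex 3.963 -2.006 1.615
vertex 3.916 -2.515 3.829
vertex 3.139 -2.688 2.039
endloop
endfacet
facet normal -0.717 -0.592 0.368
outer loop
vertex 3.139 -2.688 2.039
vertex 2.797 -0.954 4.165
vertex 2.02 -1.126 2.374
endloop
endfacet
facet normal -0.397 -0.088 -0.914
outer loop
vertex 2.02 -1.126 2.374
vertex 3.963 -2.006 1.615
vertex 3.139 -2.688 2.039
endloop
endfacet
facet normal 0.397 0.088 0.914
outer loop
vertex 3.916 -2.515 3.829
vertex 3.621 -0.272 3.741
vertex 2.797 -0.954 4.165
endloop
endfacet
facet normal 0.574 -0.801 -0.172
outer loop
vertex 4.74 -1.834 3.406
vertex 3.916 -2.515 3.829
vertex 3.963 -2.006 1.615
endloop
endfacet
facet normal 0.396 0.088 0.914
outer loop
vertex 4.74 -1.834 3.406
vertex 3.621 -0.272 3.741
vertex 3.916 -2.515 3.829
endloop
endfacet
facet normal -0.574 0.801 0.172
outer loop
vertex 2.797 -0.954 4.165
vertex 3.621 -0.272 3.741
vertex 2.02 -1.126 2.374
endloop
endfacet
facet normal -0.397 -0.088 -0.914
outer loop
vertex 2.844 -0.445 1.951
vertex 3.963 -2.006 1.615
vertex 2.02 -1.126 2.374
endloop
endfacet
facet normal -0.574 0.801 0.172
outer loop
vertex 2.02 -1.126 2.374
vertex 3.621 -0.272 3.741
vertex 2.844 -0.445 1.951
endloop
endfacet
facet normal 0.716 0.593 -0.368
outer loop
vertex 2.844 -0.445 1.951
vertex 4.74 -1.834 3.406
vertex 3.963 -2.006 1.615
endloop
endfacet
facet normal 0.717 0.592 -0.368
outer loop
vertex 3.621 -0.272 3.741
vertex 4.74 -1.834 3.406
vertex 2.844 -0.445 1.951
endloop
endfacet
facet normal -0.824 -0.204 0.529
outer loop
vertex -1.009 -3.491 -3.595
vertex -0.698 -3.964 -3.293
vertex -0.69 -3.37 -3.052
endloop
endfacet
facet normal -0.795 0.490 0.358
outer loop
vertex -1.009 -3.491 -3.595
vertex -0.69 -3.37 -3.052
vertex -0.657 -2.958 -3.542
endloop
endfacet
facet normal -0.764 0.540 -0.353
outer loop
vertex -1.009 -3.491 -3.595
vertex -0.657 -2.958 -3.542
vertex -0.645 -3.297 -4.086
endloop
endfacet
facet normal -0.774 -0.121 -0.621
outer loop
vertex -1.009 -3.491 -3.595
vertex -0.645 -3.297 -4.086
vertex -0.671 -3.919 -3.933
endloop
endfacet
facet normal -0.811 -0.581 -0.075
outer loop
vertex -1.009 -3.491 -3.595
vertex -0.671 -3.919 -3.933
vertex -0.698 -3.964 -3.293
endloop
endfacet
facet normal -0.191 0.758 0.624
outer loop
vertex -0.657 -2.958 -3.542
vertex -0.69 -3.37 -3.052
vertex -0.129 -3.101 -3.207
endloop
endfacet
facet normal -0.236 -0.363 0.902
outer loop
vertex -0.69 -3.37 -3.052
vertex -0.698 -3.964 -3.293
vertex -0.155 -3.723 -3.054
endloop
endfacet
facet normal -0.215 -0.974 -0.078
outer loop
vertex -0.698 -3.964 -3.293
vertex -0.671 -3.919 -3.933
vertex -0.143 -4.062 -3.598
endloop
endfacet
facet normal -0.155 -0.230 -0.961
outer loop
vertex -0.671 -3.919 -3.933
vertex -0.645 -3.297 -4.086
vertex -0.11 -3.65 -4.088
endloop
endfacet
facet normal -0.141 0.839 -0.526
outer loop
vertex -0.645 -3.297 -4.086
vertex -0.657 -2.958 -3.542
vertex -0.102 -3.056 -3.847
endloop
endfacet
facet normal 0.774 0.121 0.621
outer loop
vertex 0.209 -3.529 -3.545
vertex -0.129 -3.101 -3.207
vertex -0.155 -3.723 -3.054
endloop
endfacet
facet normal 0.764 -0.540 0.353
outer loop
vertex 0.209 -3.529 -3.545
vertex -0.155 -3.723 -3.054
vertex -0.143 -4.062 -3.598
endloop
endfacet
facet normal 0.795 -0.490 -0.358
outer loop
vertex 0.209 -3.529 -3.545
vertex -0.143 -4.062 -3.598
vertex -0.11 -3.65 -4.088
endloop
endfacet
facet normal 0.824 0.204 -0.529
outer loop
vertex 0.209 -3.529 -3.545
vertex -0.11 -3.65 -4.088
vertex -0.102 -3.056 -3.847
endloop
endfacet
facet normal 0.811 0.581 0.075
outer loop
vertex 0.209 -3.529 -3.545
vertex -0.102 -3.056 -3.847
vertex -0.129 -3.101 -3.207
endloop
endfacet
facet normal 0.155 0.230 0.961
outer loop
vertex -0.155 -3.723 -3.054
vertex -0.129 -3.101 -3.207
vertex -0.69 -3.37 -3.052
endloop
endfacet
facet normal 0.141 -0.839 0.526
outer loop
vertex -0.143 -4.062 -3.598
vertex -0.155 -3.723 -3.054
vertex -0.698 -3.964 -3.293
endloop
endfacet
facet normal 0.191 -0.758 -0.624
outer loop
vertex -0.11 -3.65 -4.088
vertex -0.143 -4.062 -3.598
vertex -0.671 -3.919 -3.933
endloop
endfacet
facet normal 0.236 0.363 -0.902
outer loop
vertex -0.102 -3.056 -3.847
vertex -0.11 -3.65 -4.088
vertex -0.645 -3.297 -4.086
endloop
endfacet
facet normal 0.215 0.974 0.078
outer loop
vertex -0.129 -3.101 -3.207
vertex -0.102 -3.056 -3.847
vertex -0.657 -2.958 -3.542
endloop
endfacet

endsolid


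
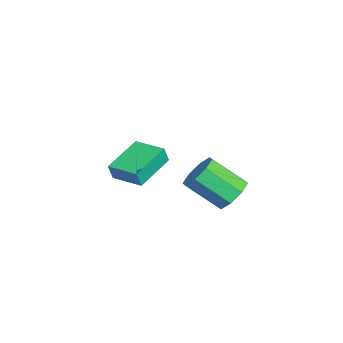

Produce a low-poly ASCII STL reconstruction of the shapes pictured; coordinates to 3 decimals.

solid 
facet normal 0.149 0.763 -0.629
outer loop
vertex 2.037 0.605 1.151
vertex 1.388 1.062 1.552
vertex 2.267 0.985 1.667
endloop
endfacet
facet normal 0.929 -0.326 -0.174
outer loop
vertex 2.037 0.605 1.151
vertex 2.267 0.985 1.667
vertex 1.761 -0.8 2.306
endloop
endfacet
facet normal 0.929 -0.326 -0.174
outer loop
vertex 1.761 -0.8 2.306
vertex 2.267 0.985 1.667
vertex 1.991 -0.42 2.823
endloop
endfacet
facet normal -0.150 -0.764 0.628
outer loop
vertex 1.761 -0.8 2.306
vertex 1.991 -0.42 2.823
vertex 1.112 -0.342 2.708
endloop
endfacet
facet normal 0.149 0.764 -0.628
outer loop
vertex 2.267 0.985 1.667
vertex 1.388 1.062 1.552
vertex 1.982 1.41 2.116
endloop
endfacet
facet normal 0.896 0.164 0.413
outer loop
vertex 2.267 0.985 1.667
vertex 1.982 1.41 2.116
vertex 1.991 -0.42 2.823
endloop
endfacet
facet normal 0.896 0.164 0.413
outer loop
vertex 1.991 -0.42 2.823
vertex 1.982 1.41 2.116
vertex 1.706 0.005 3.272
endloop
endfacet
facet normal -0.150 -0.764 0.628
outer loop
vertex 1.991 -0.42 2.823
vertex 1.706 0.005 3.272
vertex 1.112 -0.342 2.708
endloop
endfacet
facet normal 0.150 0.763 -0.628
outer loop
vertex 1.982 1.41 2.116
vertex 1.388 1.062 1.552
vertex 1.349 1.632 2.235
endloop
endfacet
facet normal 0.338 0.557 0.758
outer loop
vertex 1.982 1.41 2.116
vertex 1.349 1.632 2.235
vertex 1.706 0.005 3.272
endloop
endfacet
facet normal 0.338 0.557 0.758
outer loop
vertex 1.706 0.005 3.272
vertex 1.349 1.632 2.235
vertex 1.073 0.227 3.391
endloop
endfacet
facet normal -0.150 -0.764 0.628
outer loop
vertex 1.706 0.005 3.272
vertex 1.073 0.227 3.391
vertex 1.112 -0.342 2.708
endloop
endfacet
facet normal 0.149 0.763 -0.629
outer loop
vertex 1.349 1.632 2.235
vertex 1.388 1.062 1.552
vertex 0.739 1.52 1.954
endloop
endfacet
facet normal -0.418 0.625 0.659
outer loop
vertex 1.349 1.632 2.235
vertex 0.739 1.52 1.954
vertex 1.073 0.227 3.391
endloop
endfacet
facet normal -0.419 0.624 0.659
outer loop
vertex 1.073 0.227 3.391
vertex 0.739 1.52 1.954
vertex 0.463 0.115 3.109
endloop
endfacet
facet normal -0.150 -0.764 0.628
outer loop
vertex 1.073 0.227 3.391
vertex 0.463 0.115 3.109
vertex 1.112 -0.342 2.708
endloop
endfacet
facet normal 0.150 0.764 -0.628
outer loop
vertex 0.739 1.52 1.954
vertex 1.388 1.062 1.552
vertex 0.509 1.14 1.437
endloop
endfacet
facet normal -0.929 0.326 0.174
outer loop
vertex 0.739 1.52 1.954
vertex 0.509 1.14 1.437
vertex 0.463 0.115 3.109
endloop
endfacet
facet normal -0.929 0.326 0.174
outer loop
vertex 0.463 0.115 3.109
vertex 0.509 1.14 1.437
vertex 0.233 -0.265 2.593
endloop
endfacet
facet normal -0.149 -0.763 0.629
outer loop
vertex 0.463 0.115 3.109
vertex 0.233 -0.265 2.593
vertex 1.112 -0.342 2.708
endloop
endfacet
facet normal 0.150 0.764 -0.628
outer loop
vertex 0.509 1.14 1.437
vertex 1.388 1.062 1.552
vertex 0.794 0.715 0.988
endloop
endfacet
facet normal -0.896 -0.164 -0.413
outer loop
vertex 0.509 1.14 1.437
vertex 0.794 0.715 0.988
vertex 0.233 -0.265 2.593
endloop
endfacet
facet normal -0.896 -0.164 -0.413
outer loop
vertex 0.233 -0.265 2.593
vertex 0.794 0.715 0.988
vertex 0.518 -0.69 2.144
endloop
endfacet
facet normal -0.149 -0.764 0.628
outer loop
vertex 0.233 -0.265 2.593
vertex 0.518 -0.69 2.144
vertex 1.112 -0.342 2.708
endloop
endfacet
facet normal 0.150 0.764 -0.628
outer loop
vertex 0.794 0.715 0.988
vertex 1.388 1.062 1.552
vertex 1.427 0.493 0.869
endloop
endfacet
facet normal -0.338 -0.557 -0.758
outer loop
vertex 0.794 0.715 0.988
vertex 1.427 0.493 0.869
vertex 0.518 -0.69 2.144
endloop
endfacet
facet normal -0.338 -0.557 -0.758
outer loop
vertex 0.518 -0.69 2.144
vertex 1.427 0.493 0.869
vertex 1.151 -0.912 2.025
endloop
endfacet
facet normal -0.150 -0.763 0.628
outer loop
vertex 0.518 -0.69 2.144
vertex 1.151 -0.912 2.025
vertex 1.112 -0.342 2.708
endloop
endfacet
facet normal 0.150 0.764 -0.628
outer loop
vertex 1.427 0.493 0.869
vertex 1.388 1.062 1.552
vertex 2.037 0.605 1.151
endloop
endfacet
facet normal 0.419 -0.625 -0.659
outer loop
vertex 1.427 0.493 0.869
vertex 2.037 0.605 1.151
vertex 1.151 -0.912 2.025
endloop
endfacet
facet normal 0.418 -0.624 -0.660
outer loop
vertex 1.151 -0.912 2.025
vertex 2.037 0.605 1.151
vertex 1.761 -0.8 2.306
endloop
endfacet
facet normal -0.149 -0.763 0.629
outer loop
vertex 1.151 -0.912 2.025
vertex 1.761 -0.8 2.306
vertex 1.112 -0.342 2.708
endloop
endfacet
facet normal -0.796 0.535 0.282
outer loop
vertex -4.355 -3.067 0.95
vertex -3.481 -1.829 1.068
vertex -4.511 -2.881 0.156
endloop
endfacet
facet normal -0.575 -0.814 -0.078
outer loop
vertex -2.919 -3.951 -0.408
vertex -4.355 -3.067 0.95
vertex -4.511 -2.881 0.156
endloop
endfacet
facet normal -0.796 0.535 0.282
outer loop
vertex -4.511 -2.881 0.156
vertex -3.481 -1.829 1.068
vertex -3.637 -1.643 0.274
endloop
endfacet
facet normal -0.188 0.224 -0.956
outer loop
vertex -3.637 -1.643 0.274
vertex -2.919 -3.951 -0.408
vertex -4.511 -2.881 0.156
endloop
endfacet
facet normal 0.188 -0.224 0.956
outer loop
vertex -4.355 -3.067 0.95
vertex -1.889 -2.899 0.504
vertex -3.481 -1.829 1.068
endloop
endfacet
facet normal -0.575 -0.814 -0.078
outer loop
vertex -2.763 -4.137 0.386
vertex -4.355 -3.067 0.95
vertex -2.919 -3.951 -0.408
endloop
endfacet
facet normal 0.188 -0.224 0.956
outer loop
vertex -2.763 -4.137 0.386
vertex -1.889 -2.899 0.504
vertex -4.355 -3.067 0.95
endloop
endfacet
facet normal 0.575 0.814 0.078
outer loop
vertex -3.481 -1.829 1.068
vertex -1.889 -2.899 0.504
vertex -3.637 -1.643 0.274
endloop
endfacet
facet normal -0.188 0.224 -0.956
outer loop
vertex -2.045 -2.713 -0.29
vertex -2.919 -3.951 -0.408
vertex -3.637 -1.643 0.274
endloop
endfacet
facet normal 0.575 0.814 0.078
outer loop
vertex -3.637 -1.643 0.274
vertex -1.889 -2.899 0.504
vertex -2.045 -2.713 -0.29
endloop
endfacet
facet normal 0.796 -0.535 -0.282
outer loop
vertex -2.045 -2.713 -0.29
vertex -2.763 -4.137 0.386
vertex -2.919 -3.951 -0.408
endloop
endfacet
facet normal 0.796 -0.535 -0.282
outer loop
vertex -1.889 -2.899 0.504
vertex -2.763 -4.137 0.386
vertex -2.045 -2.713 -0.29
endloop
endfacet

endsolid


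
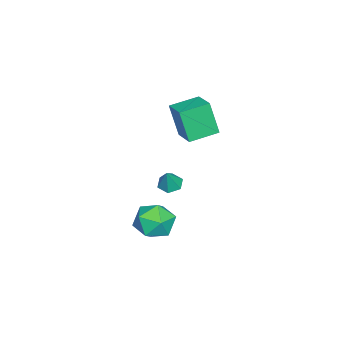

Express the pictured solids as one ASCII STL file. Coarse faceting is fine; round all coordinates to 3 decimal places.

solid 
facet normal -0.590 0.452 0.669
outer loop
vertex 2.427 -2.191 -0.182
vertex 1.672 -3.202 -0.164
vertex 2.642 -3.124 0.639
endloop
endfacet
facet normal 0.086 0.669 0.738
outer loop
vertex 2.427 -2.191 -0.182
vertex 2.642 -3.124 0.639
vertex 3.607 -2.581 0.034
endloop
endfacet
facet normal 0.293 0.949 0.115
outer loop
vertex 2.427 -2.191 -0.182
vertex 3.607 -2.581 0.034
vertex 3.233 -2.323 -1.143
endloop
endfacet
facet normal -0.256 0.905 -0.339
outer loop
vertex 2.427 -2.191 -0.182
vertex 3.233 -2.323 -1.143
vertex 2.038 -2.707 -1.265
endloop
endfacet
facet normal -0.801 0.598 0.003
outer loop
vertex 2.427 -2.191 -0.182
vertex 2.038 -2.707 -1.265
vertex 1.672 -3.202 -0.164
endloop
endfacet
facet normal 0.490 0.095 0.867
outer loop
vertex 3.607 -2.581 0.034
vertex 2.642 -3.124 0.639
vertex 3.582 -3.833 0.185
endloop
endfacet
facet normal -0.604 -0.257 0.755
outer loop
vertex 2.642 -3.124 0.639
vertex 1.672 -3.202 -0.164
vertex 2.387 -4.217 0.063
endloop
endfacet
facet normal -0.946 -0.020 -0.324
outer loop
vertex 1.672 -3.202 -0.164
vertex 2.038 -2.707 -1.265
vertex 2.013 -3.959 -1.114
endloop
endfacet
facet normal -0.064 0.477 -0.877
outer loop
vertex 2.038 -2.707 -1.265
vertex 3.233 -2.323 -1.143
vertex 2.978 -3.416 -1.719
endloop
endfacet
facet normal 0.824 0.549 -0.142
outer loop
vertex 3.233 -2.323 -1.143
vertex 3.607 -2.581 0.034
vertex 3.948 -3.338 -0.916
endloop
endfacet
facet normal 0.256 -0.905 0.339
outer loop
vertex 3.193 -4.349 -0.898
vertex 3.582 -3.833 0.185
vertex 2.387 -4.217 0.063
endloop
endfacet
facet normal -0.293 -0.949 -0.115
outer loop
vertex 3.193 -4.349 -0.898
vertex 2.387 -4.217 0.063
vertex 2.013 -3.959 -1.114
endloop
endfacet
facet normal -0.086 -0.669 -0.738
outer loop
vertex 3.193 -4.349 -0.898
vertex 2.013 -3.959 -1.114
vertex 2.978 -3.416 -1.719
endloop
endfacet
facet normal 0.590 -0.452 -0.669
outer loop
vertex 3.193 -4.349 -0.898
vertex 2.978 -3.416 -1.719
vertex 3.948 -3.338 -0.916
endloop
endfacet
facet normal 0.801 -0.598 -0.003
outer loop
vertex 3.193 -4.349 -0.898
vertex 3.948 -3.338 -0.916
vertex 3.582 -3.833 0.185
endloop
endfacet
facet normal 0.064 -0.477 0.877
outer loop
vertex 2.387 -4.217 0.063
vertex 3.582 -3.833 0.185
vertex 2.642 -3.124 0.639
endloop
endfacet
facet normal -0.824 -0.549 0.142
outer loop
vertex 2.013 -3.959 -1.114
vertex 2.387 -4.217 0.063
vertex 1.672 -3.202 -0.164
endloop
endfacet
facet normal -0.490 -0.095 -0.867
outer loop
vertex 2.978 -3.416 -1.719
vertex 2.013 -3.959 -1.114
vertex 2.038 -2.707 -1.265
endloop
endfacet
facet normal 0.604 0.257 -0.755
outer loop
vertex 3.948 -3.338 -0.916
vertex 2.978 -3.416 -1.719
vertex 3.233 -2.323 -1.143
endloop
endfacet
facet normal 0.946 0.020 0.324
outer loop
vertex 3.582 -3.833 0.185
vertex 3.948 -3.338 -0.916
vertex 3.607 -2.581 0.034
endloop
endfacet
facet normal -0.443 -0.020 -0.896
outer loop
vertex 3.587 -2.218 2.48
vertex 2.967 -2.323 2.789
vertex 3.19 -1.671 2.664
endloop
endfacet
facet normal 0.816 0.576 0.049
outer loop
vertex 3.587 -2.218 2.48
vertex 3.19 -1.671 2.664
vertex 3.553 -2.297 3.971
endloop
endfacet
facet normal -0.444 -0.020 -0.896
outer loop
vertex 3.19 -1.671 2.664
vertex 2.967 -2.323 2.789
vertex 2.571 -1.776 2.973
endloop
endfacet
facet normal 0.055 0.906 0.419
outer loop
vertex 3.19 -1.671 2.664
vertex 2.571 -1.776 2.973
vertex 3.553 -2.297 3.971
endloop
endfacet
facet normal -0.444 -0.020 -0.896
outer loop
vertex 2.571 -1.776 2.973
vertex 2.967 -2.323 2.789
vertex 2.348 -2.428 3.098
endloop
endfacet
facet normal -0.576 0.340 0.744
outer loop
vertex 2.571 -1.776 2.973
vertex 2.348 -2.428 3.098
vertex 3.553 -2.297 3.971
endloop
endfacet
facet normal -0.444 -0.018 -0.896
outer loop
vertex 2.348 -2.428 3.098
vertex 2.967 -2.323 2.789
vertex 2.744 -2.975 2.913
endloop
endfacet
facet normal -0.446 -0.559 0.699
outer loop
vertex 2.348 -2.428 3.098
vertex 2.744 -2.975 2.913
vertex 3.553 -2.297 3.971
endloop
endfacet
facet normal -0.443 -0.019 -0.896
outer loop
vertex 2.744 -2.975 2.913
vertex 2.967 -2.323 2.789
vertex 3.364 -2.87 2.604
endloop
endfacet
facet normal 0.315 -0.890 0.330
outer loop
vertex 2.744 -2.975 2.913
vertex 3.364 -2.87 2.604
vertex 3.553 -2.297 3.971
endloop
endfacet
facet normal -0.443 -0.019 -0.896
outer loop
vertex 3.364 -2.87 2.604
vertex 2.967 -2.323 2.789
vertex 3.587 -2.218 2.48
endloop
endfacet
facet normal 0.946 -0.323 0.004
outer loop
vertex 3.364 -2.87 2.604
vertex 3.587 -2.218 2.48
vertex 3.553 -2.297 3.971
endloop
endfacet
facet normal -0.675 0.720 0.161
outer loop
vertex -5.011 -3.571 4.281
vertex -3.794 -2.526 4.707
vertex -4.828 -2.93 2.185
endloop
endfacet
facet normal -0.733 -0.630 -0.257
outer loop
vertex -3.606 -4.234 1.893
vertex -5.011 -3.571 4.281
vertex -4.828 -2.93 2.185
endloop
endfacet
facet normal -0.674 0.720 0.161
outer loop
vertex -4.828 -2.93 2.185
vertex -3.794 -2.526 4.707
vertex -3.61 -1.885 2.611
endloop
endfacet
facet normal 0.083 0.291 -0.953
outer loop
vertex -3.61 -1.885 2.611
vertex -3.606 -4.234 1.893
vertex -4.828 -2.93 2.185
endloop
endfacet
facet normal -0.083 -0.291 0.953
outer loop
vertex -5.011 -3.571 4.281
vertex -2.572 -3.83 4.415
vertex -3.794 -2.526 4.707
endloop
endfacet
facet normal -0.733 -0.629 -0.257
outer loop
vertex -3.79 -4.875 3.989
vertex -5.011 -3.571 4.281
vertex -3.606 -4.234 1.893
endloop
endfacet
facet normal -0.083 -0.291 0.953
outer loop
vertex -3.79 -4.875 3.989
vertex -2.572 -3.83 4.415
vertex -5.011 -3.571 4.281
endloop
endfacet
facet normal 0.733 0.630 0.257
outer loop
vertex -3.794 -2.526 4.707
vertex -2.572 -3.83 4.415
vertex -3.61 -1.885 2.611
endloop
endfacet
facet normal 0.083 0.291 -0.953
outer loop
vertex -2.389 -3.189 2.319
vertex -3.606 -4.234 1.893
vertex -3.61 -1.885 2.611
endloop
endfacet
facet normal 0.734 0.629 0.257
outer loop
vertex -3.61 -1.885 2.611
vertex -2.572 -3.83 4.415
vertex -2.389 -3.189 2.319
endloop
endfacet
facet normal 0.675 -0.720 -0.161
outer loop
vertex -2.389 -3.189 2.319
vertex -3.79 -4.875 3.989
vertex -3.606 -4.234 1.893
endloop
endfacet
facet normal 0.675 -0.720 -0.161
outer loop
vertex -2.572 -3.83 4.415
vertex -3.79 -4.875 3.989
vertex -2.389 -3.189 2.319
endloop
endfacet

endsolid


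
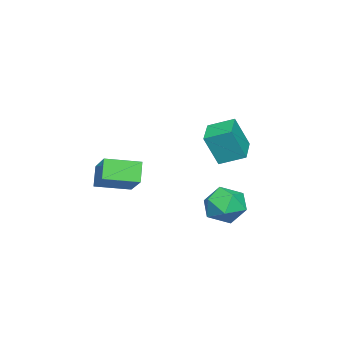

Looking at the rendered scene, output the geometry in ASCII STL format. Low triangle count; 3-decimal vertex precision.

solid 
facet normal -0.537 0.825 -0.175
outer loop
vertex 1.324 -0.314 -1.328
vertex 1.967 -0.101 -2.294
vertex 0.055 -1.368 -2.405
endloop
endfacet
facet normal -0.545 -0.181 0.819
outer loop
vertex 0.973 -2.779 -2.106
vertex 1.324 -0.314 -1.328
vertex 0.055 -1.368 -2.405
endloop
endfacet
facet normal -0.537 0.825 -0.175
outer loop
vertex 0.055 -1.368 -2.405
vertex 1.967 -0.101 -2.294
vertex 0.698 -1.155 -3.371
endloop
endfacet
facet normal -0.644 -0.535 -0.547
outer loop
vertex 0.698 -1.155 -3.371
vertex 0.973 -2.779 -2.106
vertex 0.055 -1.368 -2.405
endloop
endfacet
facet normal 0.644 0.535 0.547
outer loop
vertex 1.324 -0.314 -1.328
vertex 2.885 -1.512 -1.995
vertex 1.967 -0.101 -2.294
endloop
endfacet
facet normal -0.545 -0.181 0.819
outer loop
vertex 2.242 -1.725 -1.029
vertex 1.324 -0.314 -1.328
vertex 0.973 -2.779 -2.106
endloop
endfacet
facet normal 0.644 0.535 0.547
outer loop
vertex 2.242 -1.725 -1.029
vertex 2.885 -1.512 -1.995
vertex 1.324 -0.314 -1.328
endloop
endfacet
facet normal 0.545 0.181 -0.819
outer loop
vertex 1.967 -0.101 -2.294
vertex 2.885 -1.512 -1.995
vertex 0.698 -1.155 -3.371
endloop
endfacet
facet normal -0.644 -0.535 -0.547
outer loop
vertex 1.616 -2.566 -3.072
vertex 0.973 -2.779 -2.106
vertex 0.698 -1.155 -3.371
endloop
endfacet
facet normal 0.545 0.181 -0.819
outer loop
vertex 0.698 -1.155 -3.371
vertex 2.885 -1.512 -1.995
vertex 1.616 -2.566 -3.072
endloop
endfacet
facet normal 0.537 -0.825 0.175
outer loop
vertex 1.616 -2.566 -3.072
vertex 2.242 -1.725 -1.029
vertex 0.973 -2.779 -2.106
endloop
endfacet
facet normal 0.537 -0.825 0.175
outer loop
vertex 2.885 -1.512 -1.995
vertex 2.242 -1.725 -1.029
vertex 1.616 -2.566 -3.072
endloop
endfacet
facet normal -0.962 0.271 0.036
outer loop
vertex 0.439 4.04 -3.9
vertex 0.216 3.167 -3.28
vertex 0.5 4.113 -2.811
endloop
endfacet
facet normal -0.539 0.842 -0.026
outer loop
vertex 0.439 4.04 -3.9
vertex 0.5 4.113 -2.811
vertex 1.265 4.584 -3.434
endloop
endfacet
facet normal -0.154 0.767 -0.623
outer loop
vertex 0.439 4.04 -3.9
vertex 1.265 4.584 -3.434
vertex 1.455 3.928 -4.289
endloop
endfacet
facet normal -0.339 0.151 -0.929
outer loop
vertex 0.439 4.04 -3.9
vertex 1.455 3.928 -4.289
vertex 0.806 3.053 -4.194
endloop
endfacet
facet normal -0.839 -0.156 -0.522
outer loop
vertex 0.439 4.04 -3.9
vertex 0.806 3.053 -4.194
vertex 0.216 3.167 -3.28
endloop
endfacet
facet normal -0.090 0.844 0.528
outer loop
vertex 1.265 4.584 -3.434
vertex 0.5 4.113 -2.811
vertex 1.554 4.047 -2.526
endloop
endfacet
facet normal -0.774 -0.079 0.628
outer loop
vertex 0.5 4.113 -2.811
vertex 0.216 3.167 -3.28
vertex 0.905 3.172 -2.431
endloop
endfacet
facet normal -0.574 -0.772 -0.274
outer loop
vertex 0.216 3.167 -3.28
vertex 0.806 3.053 -4.194
vertex 1.095 2.516 -3.286
endloop
endfacet
facet normal 0.235 -0.275 -0.932
outer loop
vertex 0.806 3.053 -4.194
vertex 1.455 3.928 -4.289
vertex 1.86 2.987 -3.909
endloop
endfacet
facet normal 0.533 0.724 -0.437
outer loop
vertex 1.455 3.928 -4.289
vertex 1.265 4.584 -3.434
vertex 2.144 3.933 -3.44
endloop
endfacet
facet normal 0.339 -0.151 0.929
outer loop
vertex 1.921 3.06 -2.82
vertex 1.554 4.047 -2.526
vertex 0.905 3.172 -2.431
endloop
endfacet
facet normal 0.154 -0.767 0.623
outer loop
vertex 1.921 3.06 -2.82
vertex 0.905 3.172 -2.431
vertex 1.095 2.516 -3.286
endloop
endfacet
facet normal 0.539 -0.842 0.026
outer loop
vertex 1.921 3.06 -2.82
vertex 1.095 2.516 -3.286
vertex 1.86 2.987 -3.909
endloop
endfacet
facet normal 0.962 -0.271 -0.036
outer loop
vertex 1.921 3.06 -2.82
vertex 1.86 2.987 -3.909
vertex 2.144 3.933 -3.44
endloop
endfacet
facet normal 0.839 0.156 0.522
outer loop
vertex 1.921 3.06 -2.82
vertex 2.144 3.933 -3.44
vertex 1.554 4.047 -2.526
endloop
endfacet
facet normal -0.235 0.275 0.932
outer loop
vertex 0.905 3.172 -2.431
vertex 1.554 4.047 -2.526
vertex 0.5 4.113 -2.811
endloop
endfacet
facet normal -0.533 -0.724 0.437
outer loop
vertex 1.095 2.516 -3.286
vertex 0.905 3.172 -2.431
vertex 0.216 3.167 -3.28
endloop
endfacet
facet normal 0.090 -0.844 -0.528
outer loop
vertex 1.86 2.987 -3.909
vertex 1.095 2.516 -3.286
vertex 0.806 3.053 -4.194
endloop
endfacet
facet normal 0.774 0.079 -0.628
outer loop
vertex 2.144 3.933 -3.44
vertex 1.86 2.987 -3.909
vertex 1.455 3.928 -4.289
endloop
endfacet
facet normal 0.574 0.772 0.274
outer loop
vertex 1.554 4.047 -2.526
vertex 2.144 3.933 -3.44
vertex 1.265 4.584 -3.434
endloop
endfacet
facet normal -0.947 -0.285 0.148
outer loop
vertex -1.315 1.647 0.295
vertex -1.597 2.84 0.784
vertex -1.727 2.196 -1.282
endloop
endfacet
facet normal 0.214 -0.904 -0.370
outer loop
vertex -0.183 2.66 -1.524
vertex -1.315 1.647 0.295
vertex -1.727 2.196 -1.282
endloop
endfacet
facet normal -0.947 -0.285 0.148
outer loop
vertex -1.727 2.196 -1.282
vertex -1.597 2.84 0.784
vertex -2.009 3.389 -0.793
endloop
endfacet
facet normal -0.240 0.319 -0.917
outer loop
vertex -2.009 3.389 -0.793
vertex -0.183 2.66 -1.524
vertex -1.727 2.196 -1.282
endloop
endfacet
facet normal 0.240 -0.319 0.917
outer loop
vertex -1.315 1.647 0.295
vertex -0.053 3.304 0.542
vertex -1.597 2.84 0.784
endloop
endfacet
facet normal 0.214 -0.904 -0.370
outer loop
vertex 0.229 2.111 0.053
vertex -1.315 1.647 0.295
vertex -0.183 2.66 -1.524
endloop
endfacet
facet normal 0.240 -0.319 0.917
outer loop
vertex 0.229 2.111 0.053
vertex -0.053 3.304 0.542
vertex -1.315 1.647 0.295
endloop
endfacet
facet normal -0.214 0.904 0.370
outer loop
vertex -1.597 2.84 0.784
vertex -0.053 3.304 0.542
vertex -2.009 3.389 -0.793
endloop
endfacet
facet normal -0.240 0.319 -0.917
outer loop
vertex -0.465 3.853 -1.035
vertex -0.183 2.66 -1.524
vertex -2.009 3.389 -0.793
endloop
endfacet
facet normal -0.214 0.904 0.370
outer loop
vertex -2.009 3.389 -0.793
vertex -0.053 3.304 0.542
vertex -0.465 3.853 -1.035
endloop
endfacet
facet normal 0.947 0.285 -0.148
outer loop
vertex -0.465 3.853 -1.035
vertex 0.229 2.111 0.053
vertex -0.183 2.66 -1.524
endloop
endfacet
facet normal 0.947 0.285 -0.148
outer loop
vertex -0.053 3.304 0.542
vertex 0.229 2.111 0.053
vertex -0.465 3.853 -1.035
endloop
endfacet

endsolid


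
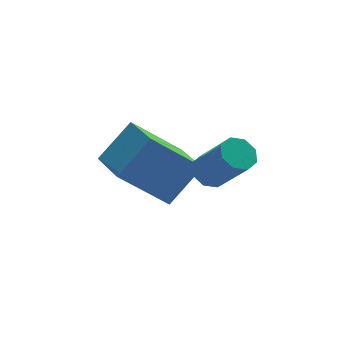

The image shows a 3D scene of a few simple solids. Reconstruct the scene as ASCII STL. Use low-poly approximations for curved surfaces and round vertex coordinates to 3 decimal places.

solid 
facet normal -0.687 -0.215 -0.694
outer loop
vertex -1.368 3.13 -2.801
vertex -1.425 4.682 -3.225
vertex -0.091 2.853 -3.98
endloop
endfacet
facet normal 0.035 -0.964 0.264
outer loop
vertex 0.885 3.158 -2.995
vertex -1.368 3.13 -2.801
vertex -0.091 2.853 -3.98
endloop
endfacet
facet normal -0.688 -0.215 -0.694
outer loop
vertex -0.091 2.853 -3.98
vertex -1.425 4.682 -3.225
vertex -0.148 4.405 -4.405
endloop
endfacet
facet normal 0.725 -0.157 -0.670
outer loop
vertex -0.148 4.405 -4.405
vertex 0.885 3.158 -2.995
vertex -0.091 2.853 -3.98
endloop
endfacet
facet normal -0.725 0.156 0.670
outer loop
vertex -1.368 3.13 -2.801
vertex -0.449 4.987 -2.24
vertex -1.425 4.682 -3.225
endloop
endfacet
facet normal 0.035 -0.964 0.264
outer loop
vertex -0.392 3.435 -1.815
vertex -1.368 3.13 -2.801
vertex 0.885 3.158 -2.995
endloop
endfacet
facet normal -0.726 0.157 0.670
outer loop
vertex -0.392 3.435 -1.815
vertex -0.449 4.987 -2.24
vertex -1.368 3.13 -2.801
endloop
endfacet
facet normal -0.035 0.964 -0.264
outer loop
vertex -1.425 4.682 -3.225
vertex -0.449 4.987 -2.24
vertex -0.148 4.405 -4.405
endloop
endfacet
facet normal 0.726 -0.156 -0.670
outer loop
vertex 0.828 4.71 -3.419
vertex 0.885 3.158 -2.995
vertex -0.148 4.405 -4.405
endloop
endfacet
facet normal -0.035 0.964 -0.264
outer loop
vertex -0.148 4.405 -4.405
vertex -0.449 4.987 -2.24
vertex 0.828 4.71 -3.419
endloop
endfacet
facet normal 0.688 0.215 0.694
outer loop
vertex 0.828 4.71 -3.419
vertex -0.392 3.435 -1.815
vertex 0.885 3.158 -2.995
endloop
endfacet
facet normal 0.687 0.215 0.694
outer loop
vertex -0.449 4.987 -2.24
vertex -0.392 3.435 -1.815
vertex 0.828 4.71 -3.419
endloop
endfacet
facet normal -0.321 0.547 -0.773
outer loop
vertex 1.064 1.846 -2.552
vertex 0.666 2.018 -2.265
vertex 1.152 2.179 -2.353
endloop
endfacet
facet normal 0.921 -0.011 -0.389
outer loop
vertex 1.064 1.846 -2.552
vertex 1.152 2.179 -2.353
vertex 1.532 1.049 -1.422
endloop
endfacet
facet normal 0.920 -0.012 -0.391
outer loop
vertex 1.532 1.049 -1.422
vertex 1.152 2.179 -2.353
vertex 1.621 1.383 -1.223
endloop
endfacet
facet normal 0.320 -0.546 0.774
outer loop
vertex 1.532 1.049 -1.422
vertex 1.621 1.383 -1.223
vertex 1.134 1.222 -1.135
endloop
endfacet
facet normal -0.321 0.546 -0.774
outer loop
vertex 1.152 2.179 -2.353
vertex 0.666 2.018 -2.265
vertex 0.956 2.418 -2.103
endloop
endfacet
facet normal 0.808 0.584 0.076
outer loop
vertex 1.152 2.179 -2.353
vertex 0.956 2.418 -2.103
vertex 1.621 1.383 -1.223
endloop
endfacet
facet normal 0.808 0.585 0.077
outer loop
vertex 1.621 1.383 -1.223
vertex 0.956 2.418 -2.103
vertex 1.424 1.622 -0.973
endloop
endfacet
facet normal 0.320 -0.546 0.774
outer loop
vertex 1.621 1.383 -1.223
vertex 1.424 1.622 -0.973
vertex 1.134 1.222 -1.135
endloop
endfacet
facet normal -0.320 0.546 -0.775
outer loop
vertex 0.956 2.418 -2.103
vertex 0.666 2.018 -2.265
vertex 0.589 2.423 -1.948
endloop
endfacet
facet normal 0.222 0.838 0.498
outer loop
vertex 0.956 2.418 -2.103
vertex 0.589 2.423 -1.948
vertex 1.424 1.622 -0.973
endloop
endfacet
facet normal 0.222 0.838 0.498
outer loop
vertex 1.424 1.622 -0.973
vertex 0.589 2.423 -1.948
vertex 1.058 1.627 -0.818
endloop
endfacet
facet normal 0.320 -0.546 0.774
outer loop
vertex 1.424 1.622 -0.973
vertex 1.058 1.627 -0.818
vertex 1.134 1.222 -1.135
endloop
endfacet
facet normal -0.322 0.545 -0.774
outer loop
vertex 0.589 2.423 -1.948
vertex 0.666 2.018 -2.265
vertex 0.268 2.191 -1.978
endloop
endfacet
facet normal -0.493 0.601 0.628
outer loop
vertex 0.589 2.423 -1.948
vertex 0.268 2.191 -1.978
vertex 1.058 1.627 -0.818
endloop
endfacet
facet normal -0.494 0.601 0.628
outer loop
vertex 1.058 1.627 -0.818
vertex 0.268 2.191 -1.978
vertex 0.736 1.394 -0.848
endloop
endfacet
facet normal 0.322 -0.545 0.774
outer loop
vertex 1.058 1.627 -0.818
vertex 0.736 1.394 -0.848
vertex 1.134 1.222 -1.135
endloop
endfacet
facet normal -0.320 0.546 -0.774
outer loop
vertex 0.268 2.191 -1.978
vertex 0.666 2.018 -2.265
vertex 0.179 1.857 -2.177
endloop
endfacet
facet normal -0.921 0.013 0.390
outer loop
vertex 0.268 2.191 -1.978
vertex 0.179 1.857 -2.177
vertex 0.736 1.394 -0.848
endloop
endfacet
facet normal -0.921 0.011 0.390
outer loop
vertex 0.736 1.394 -0.848
vertex 0.179 1.857 -2.177
vertex 0.648 1.061 -1.047
endloop
endfacet
facet normal 0.321 -0.547 0.773
outer loop
vertex 0.736 1.394 -0.848
vertex 0.648 1.061 -1.047
vertex 1.134 1.222 -1.135
endloop
endfacet
facet normal -0.320 0.546 -0.774
outer loop
vertex 0.179 1.857 -2.177
vertex 0.666 2.018 -2.265
vertex 0.376 1.618 -2.427
endloop
endfacet
facet normal -0.807 -0.585 -0.077
outer loop
vertex 0.179 1.857 -2.177
vertex 0.376 1.618 -2.427
vertex 0.648 1.061 -1.047
endloop
endfacet
facet normal -0.809 -0.583 -0.076
outer loop
vertex 0.648 1.061 -1.047
vertex 0.376 1.618 -2.427
vertex 0.844 0.822 -1.297
endloop
endfacet
facet normal 0.321 -0.546 0.774
outer loop
vertex 0.648 1.061 -1.047
vertex 0.844 0.822 -1.297
vertex 1.134 1.222 -1.135
endloop
endfacet
facet normal -0.320 0.546 -0.774
outer loop
vertex 0.376 1.618 -2.427
vertex 0.666 2.018 -2.265
vertex 0.742 1.613 -2.582
endloop
endfacet
facet normal -0.222 -0.838 -0.498
outer loop
vertex 0.376 1.618 -2.427
vertex 0.742 1.613 -2.582
vertex 0.844 0.822 -1.297
endloop
endfacet
facet normal -0.222 -0.838 -0.498
outer loop
vertex 0.844 0.822 -1.297
vertex 0.742 1.613 -2.582
vertex 1.211 0.817 -1.452
endloop
endfacet
facet normal 0.320 -0.546 0.775
outer loop
vertex 0.844 0.822 -1.297
vertex 1.211 0.817 -1.452
vertex 1.134 1.222 -1.135
endloop
endfacet
facet normal -0.322 0.545 -0.774
outer loop
vertex 0.742 1.613 -2.582
vertex 0.666 2.018 -2.265
vertex 1.064 1.846 -2.552
endloop
endfacet
facet normal 0.494 -0.601 -0.628
outer loop
vertex 0.742 1.613 -2.582
vertex 1.064 1.846 -2.552
vertex 1.211 0.817 -1.452
endloop
endfacet
facet normal 0.493 -0.601 -0.628
outer loop
vertex 1.211 0.817 -1.452
vertex 1.064 1.846 -2.552
vertex 1.532 1.049 -1.422
endloop
endfacet
facet normal 0.322 -0.545 0.774
outer loop
vertex 1.211 0.817 -1.452
vertex 1.532 1.049 -1.422
vertex 1.134 1.222 -1.135
endloop
endfacet

endsolid
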